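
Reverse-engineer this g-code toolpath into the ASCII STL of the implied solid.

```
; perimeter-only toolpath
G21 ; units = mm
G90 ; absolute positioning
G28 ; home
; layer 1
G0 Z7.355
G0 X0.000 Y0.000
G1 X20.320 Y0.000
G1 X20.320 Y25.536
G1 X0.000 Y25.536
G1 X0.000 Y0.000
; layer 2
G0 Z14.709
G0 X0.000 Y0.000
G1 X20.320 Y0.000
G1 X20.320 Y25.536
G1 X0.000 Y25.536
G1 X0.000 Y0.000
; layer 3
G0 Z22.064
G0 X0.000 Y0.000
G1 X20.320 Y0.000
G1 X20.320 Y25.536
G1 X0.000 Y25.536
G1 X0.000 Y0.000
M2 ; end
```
solid part
  facet normal 0.0000 0.0000 -1.0000
    outer loop
      vertex 20.320 25.536 0.000
      vertex 20.320 0.000 0.000
      vertex 0.000 0.000 0.000
    endloop
  endfacet
  facet normal 0.0000 0.0000 -1.0000
    outer loop
      vertex 0.000 25.536 0.000
      vertex 20.320 25.536 0.000
      vertex 0.000 0.000 0.000
    endloop
  endfacet
  facet normal 0.0000 0.0000 1.0000
    outer loop
      vertex 0.000 0.000 22.064
      vertex 20.320 0.000 22.064
      vertex 20.320 25.536 22.064
    endloop
  endfacet
  facet normal 0.0000 0.0000 1.0000
    outer loop
      vertex 0.000 0.000 22.064
      vertex 20.320 25.536 22.064
      vertex 0.000 25.536 22.064
    endloop
  endfacet
  facet normal 0.0000 -1.0000 0.0000
    outer loop
      vertex 0.000 0.000 0.000
      vertex 20.320 0.000 0.000
      vertex 20.320 0.000 22.064
    endloop
  endfacet
  facet normal 0.0000 -1.0000 0.0000
    outer loop
      vertex 0.000 0.000 0.000
      vertex 20.320 0.000 22.064
      vertex 0.000 0.000 22.064
    endloop
  endfacet
  facet normal 0.0000 1.0000 0.0000
    outer loop
      vertex 20.320 25.536 22.064
      vertex 20.320 25.536 0.000
      vertex 0.000 25.536 0.000
    endloop
  endfacet
  facet normal 0.0000 1.0000 0.0000
    outer loop
      vertex 0.000 25.536 22.064
      vertex 20.320 25.536 22.064
      vertex 0.000 25.536 0.000
    endloop
  endfacet
  facet normal -1.0000 0.0000 0.0000
    outer loop
      vertex 0.000 25.536 22.064
      vertex 0.000 25.536 0.000
      vertex 0.000 0.000 0.000
    endloop
  endfacet
  facet normal -1.0000 0.0000 0.0000
    outer loop
      vertex 0.000 0.000 22.064
      vertex 0.000 25.536 22.064
      vertex 0.000 0.000 0.000
    endloop
  endfacet
  facet normal 1.0000 0.0000 0.0000
    outer loop
      vertex 20.320 0.000 0.000
      vertex 20.320 25.536 0.000
      vertex 20.320 25.536 22.064
    endloop
  endfacet
  facet normal 1.0000 0.0000 0.0000
    outer loop
      vertex 20.320 0.000 0.000
      vertex 20.320 25.536 22.064
      vertex 20.320 0.000 22.064
    endloop
  endfacet
endsolid part

The G0 Z moves step by Δz≈7.355 mm. Every layer's G1 loop is the same polygon, so the solid is a straight extrusion of it from z=0 to z≈22.1. Closing with flat bottom and top caps and triangulating gives 12 facets — a rectangular box, roughly 20.3 × 25.5 mm footprint and 22.1 mm tall.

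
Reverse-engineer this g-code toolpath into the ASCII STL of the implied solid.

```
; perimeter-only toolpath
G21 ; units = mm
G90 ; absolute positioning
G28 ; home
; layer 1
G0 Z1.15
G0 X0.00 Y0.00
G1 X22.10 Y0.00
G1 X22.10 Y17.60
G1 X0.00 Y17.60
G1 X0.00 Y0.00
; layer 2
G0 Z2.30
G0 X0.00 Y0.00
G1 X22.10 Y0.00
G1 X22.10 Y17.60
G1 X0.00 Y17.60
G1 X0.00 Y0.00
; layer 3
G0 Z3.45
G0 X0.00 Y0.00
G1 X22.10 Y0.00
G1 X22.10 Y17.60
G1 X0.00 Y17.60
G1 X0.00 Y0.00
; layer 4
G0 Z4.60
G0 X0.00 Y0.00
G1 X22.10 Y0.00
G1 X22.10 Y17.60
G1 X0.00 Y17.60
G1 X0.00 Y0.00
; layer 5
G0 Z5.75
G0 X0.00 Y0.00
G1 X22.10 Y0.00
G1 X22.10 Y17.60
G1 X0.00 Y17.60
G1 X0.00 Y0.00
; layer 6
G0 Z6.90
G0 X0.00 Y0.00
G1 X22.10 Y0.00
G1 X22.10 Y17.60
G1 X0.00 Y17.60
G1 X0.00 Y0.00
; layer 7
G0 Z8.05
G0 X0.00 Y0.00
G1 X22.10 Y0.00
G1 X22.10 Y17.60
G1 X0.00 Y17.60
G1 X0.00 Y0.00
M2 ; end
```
solid part
  facet normal 0.0000 0.0000 -1.0000
    outer loop
      vertex 22.10 17.60 0.00
      vertex 22.10 0.00 0.00
      vertex 0.00 0.00 0.00
    endloop
  endfacet
  facet normal 0.0000 0.0000 -1.0000
    outer loop
      vertex 0.00 17.60 0.00
      vertex 22.10 17.60 0.00
      vertex 0.00 0.00 0.00
    endloop
  endfacet
  facet normal 0.0000 0.0000 1.0000
    outer loop
      vertex 0.00 0.00 8.05
      vertex 22.10 0.00 8.05
      vertex 22.10 17.60 8.05
    endloop
  endfacet
  facet normal 0.0000 0.0000 1.0000
    outer loop
      vertex 0.00 0.00 8.05
      vertex 22.10 17.60 8.05
      vertex 0.00 17.60 8.05
    endloop
  endfacet
  facet normal 0.0000 -1.0000 0.0000
    outer loop
      vertex 0.00 0.00 0.00
      vertex 22.10 0.00 0.00
      vertex 22.10 0.00 8.05
    endloop
  endfacet
  facet normal 0.0000 -1.0000 0.0000
    outer loop
      vertex 0.00 0.00 0.00
      vertex 22.10 0.00 8.05
      vertex 0.00 0.00 8.05
    endloop
  endfacet
  facet normal 0.0000 1.0000 0.0000
    outer loop
      vertex 22.10 17.60 8.05
      vertex 22.10 17.60 0.00
      vertex 0.00 17.60 0.00
    endloop
  endfacet
  facet normal 0.0000 1.0000 0.0000
    outer loop
      vertex 0.00 17.60 8.05
      vertex 22.10 17.60 8.05
      vertex 0.00 17.60 0.00
    endloop
  endfacet
  facet normal -1.0000 0.0000 0.0000
    outer loop
      vertex 0.00 17.60 8.05
      vertex 0.00 17.60 0.00
      vertex 0.00 0.00 0.00
    endloop
  endfacet
  facet normal -1.0000 0.0000 0.0000
    outer loop
      vertex 0.00 0.00 8.05
      vertex 0.00 17.60 8.05
      vertex 0.00 0.00 0.00
    endloop
  endfacet
  facet normal 1.0000 0.0000 0.0000
    outer loop
      vertex 22.10 0.00 0.00
      vertex 22.10 17.60 0.00
      vertex 22.10 17.60 8.05
    endloop
  endfacet
  facet normal 1.0000 0.0000 0.0000
    outer loop
      vertex 22.10 0.00 0.00
      vertex 22.10 17.60 8.05
      vertex 22.10 0.00 8.05
    endloop
  endfacet
endsolid part

The G0 Z moves step by Δz≈1.15 mm. Every layer's G1 loop is the same polygon, so the solid is a straight extrusion of it from z=0 to z≈8.05. Closing with flat bottom and top caps and triangulating gives 12 facets — a rectangular box, roughly 22.1 × 17.6 mm footprint and 8.05 mm tall.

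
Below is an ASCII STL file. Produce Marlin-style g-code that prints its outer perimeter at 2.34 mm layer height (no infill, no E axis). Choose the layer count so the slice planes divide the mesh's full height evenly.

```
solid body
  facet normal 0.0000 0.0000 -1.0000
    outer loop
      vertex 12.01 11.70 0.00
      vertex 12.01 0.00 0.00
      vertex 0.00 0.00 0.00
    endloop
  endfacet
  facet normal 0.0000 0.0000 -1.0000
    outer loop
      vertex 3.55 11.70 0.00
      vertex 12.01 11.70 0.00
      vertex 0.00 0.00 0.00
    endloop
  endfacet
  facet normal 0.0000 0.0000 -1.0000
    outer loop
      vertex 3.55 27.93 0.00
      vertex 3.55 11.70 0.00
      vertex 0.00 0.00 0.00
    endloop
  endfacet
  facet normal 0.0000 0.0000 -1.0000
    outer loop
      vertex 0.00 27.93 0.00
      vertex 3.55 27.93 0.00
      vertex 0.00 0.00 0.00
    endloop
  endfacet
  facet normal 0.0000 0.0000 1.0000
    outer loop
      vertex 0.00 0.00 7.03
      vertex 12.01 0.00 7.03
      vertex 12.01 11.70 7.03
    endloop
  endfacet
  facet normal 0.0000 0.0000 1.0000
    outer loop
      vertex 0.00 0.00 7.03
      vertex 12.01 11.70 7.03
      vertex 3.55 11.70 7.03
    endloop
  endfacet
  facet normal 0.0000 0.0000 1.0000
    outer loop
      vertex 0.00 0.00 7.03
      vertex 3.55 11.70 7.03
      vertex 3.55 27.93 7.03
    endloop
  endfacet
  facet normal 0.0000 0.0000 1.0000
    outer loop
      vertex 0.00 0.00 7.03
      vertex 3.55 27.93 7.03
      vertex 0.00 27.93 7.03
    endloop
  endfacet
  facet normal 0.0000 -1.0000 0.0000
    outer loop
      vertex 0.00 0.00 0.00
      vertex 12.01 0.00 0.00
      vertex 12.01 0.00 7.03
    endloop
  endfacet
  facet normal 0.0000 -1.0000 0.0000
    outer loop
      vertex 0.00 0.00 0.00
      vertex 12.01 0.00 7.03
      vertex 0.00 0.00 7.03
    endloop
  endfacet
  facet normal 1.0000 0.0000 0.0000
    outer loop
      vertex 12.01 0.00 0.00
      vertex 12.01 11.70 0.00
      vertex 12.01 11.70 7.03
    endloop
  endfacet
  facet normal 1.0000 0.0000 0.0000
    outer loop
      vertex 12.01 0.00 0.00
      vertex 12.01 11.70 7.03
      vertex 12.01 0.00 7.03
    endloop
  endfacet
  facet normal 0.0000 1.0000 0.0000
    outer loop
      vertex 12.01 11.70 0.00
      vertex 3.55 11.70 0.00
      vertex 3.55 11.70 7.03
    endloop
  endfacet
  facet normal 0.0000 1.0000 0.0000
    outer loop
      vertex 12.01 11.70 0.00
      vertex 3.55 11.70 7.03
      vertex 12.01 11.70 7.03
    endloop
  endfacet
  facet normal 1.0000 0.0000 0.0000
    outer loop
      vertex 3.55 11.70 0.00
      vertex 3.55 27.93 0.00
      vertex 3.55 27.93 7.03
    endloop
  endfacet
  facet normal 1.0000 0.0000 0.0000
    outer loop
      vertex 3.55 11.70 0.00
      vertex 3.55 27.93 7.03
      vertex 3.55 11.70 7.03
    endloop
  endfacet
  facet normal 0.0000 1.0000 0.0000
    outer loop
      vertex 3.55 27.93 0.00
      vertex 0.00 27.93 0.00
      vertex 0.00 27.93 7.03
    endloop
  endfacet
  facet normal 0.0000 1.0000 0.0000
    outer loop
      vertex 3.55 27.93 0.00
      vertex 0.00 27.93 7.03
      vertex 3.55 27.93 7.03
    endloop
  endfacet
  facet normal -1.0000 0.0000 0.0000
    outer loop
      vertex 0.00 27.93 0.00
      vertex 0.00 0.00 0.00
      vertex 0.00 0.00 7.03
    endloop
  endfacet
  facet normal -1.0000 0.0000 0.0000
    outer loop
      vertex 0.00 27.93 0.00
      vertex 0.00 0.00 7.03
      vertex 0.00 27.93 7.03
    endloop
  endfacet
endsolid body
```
; perimeter-only toolpath
G21 ; units = mm
G90 ; absolute positioning
G28 ; home
; layer 1
G0 Z2.34
G0 X0.00 Y0.00
G1 X12.01 Y0.00
G1 X12.01 Y11.70
G1 X3.55 Y11.70
G1 X3.55 Y27.93
G1 X0.00 Y27.93
G1 X0.00 Y0.00
; layer 2
G0 Z4.69
G0 X0.00 Y0.00
G1 X12.01 Y0.00
G1 X12.01 Y11.70
G1 X3.55 Y11.70
G1 X3.55 Y27.93
G1 X0.00 Y27.93
G1 X0.00 Y0.00
; layer 3
G0 Z7.03
G0 X0.00 Y0.00
G1 X12.01 Y0.00
G1 X12.01 Y11.70
G1 X3.55 Y11.70
G1 X3.55 Y27.93
G1 X0.00 Y27.93
G1 X0.00 Y0.00
M2 ; end

The solid is an L-shaped prism: outer 12 × 27.9 mm, arm thicknesses ≈ 11.7 mm (horizontal) and 3.55 mm (vertical), extruded 7.03 mm in z. Slicing at Δz = 2.34 mm — 3 equal slices spanning the solid's height, so layer i sits at z = i·h/3 — gives 3 non-empty perimeters. Each is a 6-segment closed polygon; G0 lifts to the layer z and rapids to the start vertex, then G1 traces the edges.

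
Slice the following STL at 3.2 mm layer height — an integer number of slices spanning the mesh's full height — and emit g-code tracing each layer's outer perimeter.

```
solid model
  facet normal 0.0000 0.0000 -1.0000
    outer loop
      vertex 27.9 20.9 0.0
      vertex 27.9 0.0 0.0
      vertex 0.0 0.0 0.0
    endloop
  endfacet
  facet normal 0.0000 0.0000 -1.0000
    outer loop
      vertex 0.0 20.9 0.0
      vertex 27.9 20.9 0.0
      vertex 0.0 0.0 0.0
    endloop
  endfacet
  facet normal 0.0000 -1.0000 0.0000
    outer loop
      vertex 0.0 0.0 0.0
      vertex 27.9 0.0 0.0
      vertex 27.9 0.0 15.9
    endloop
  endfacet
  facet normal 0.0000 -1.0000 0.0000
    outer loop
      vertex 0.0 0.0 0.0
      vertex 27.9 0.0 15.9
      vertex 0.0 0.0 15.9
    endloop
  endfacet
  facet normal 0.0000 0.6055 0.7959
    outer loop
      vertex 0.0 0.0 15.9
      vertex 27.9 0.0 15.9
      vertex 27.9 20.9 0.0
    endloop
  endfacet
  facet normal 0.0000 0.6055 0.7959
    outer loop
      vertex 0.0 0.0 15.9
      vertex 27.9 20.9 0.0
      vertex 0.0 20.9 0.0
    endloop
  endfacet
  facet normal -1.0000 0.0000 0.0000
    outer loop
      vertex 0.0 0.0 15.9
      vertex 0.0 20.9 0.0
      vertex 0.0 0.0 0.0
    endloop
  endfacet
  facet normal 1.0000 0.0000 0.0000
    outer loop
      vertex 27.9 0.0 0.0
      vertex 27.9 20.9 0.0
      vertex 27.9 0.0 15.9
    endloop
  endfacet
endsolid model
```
; perimeter-only toolpath
G21 ; units = mm
G90 ; absolute positioning
G28 ; home
; layer 1
G0 Z3.2
G0 X0.0 Y0.0
G1 X27.9 Y0.0
G1 X27.9 Y16.7
G1 X0.0 Y16.7
G1 X0.0 Y0.0
; layer 2
G0 Z6.4
G0 X0.0 Y0.0
G1 X27.9 Y0.0
G1 X27.9 Y12.5
G1 X0.0 Y12.5
G1 X0.0 Y0.0
; layer 3
G0 Z9.5
G0 X0.0 Y0.0
G1 X27.9 Y0.0
G1 X27.9 Y8.4
G1 X0.0 Y8.4
G1 X0.0 Y0.0
; layer 4
G0 Z12.7
G0 X0.0 Y0.0
G1 X27.9 Y0.0
G1 X27.9 Y4.2
G1 X0.0 Y4.2
G1 X0.0 Y0.0
M2 ; end

The solid is a wedge (ramp): 27.9 × 20.9 mm base, rising to 15.9 mm along the y=0 edge and sloping linearly to z=0 at y=20.9. Slicing at Δz = 3.2 mm — 5 equal slices spanning the solid's height, so layer i sits at z = i·h/5 — gives 4 non-empty perimeters. Each is a 4-segment closed polygon; G0 lifts to the layer z and rapids to the start vertex, then G1 traces the edges. The cross-section shrinks linearly with z (the slice at the apex is degenerate and omitted).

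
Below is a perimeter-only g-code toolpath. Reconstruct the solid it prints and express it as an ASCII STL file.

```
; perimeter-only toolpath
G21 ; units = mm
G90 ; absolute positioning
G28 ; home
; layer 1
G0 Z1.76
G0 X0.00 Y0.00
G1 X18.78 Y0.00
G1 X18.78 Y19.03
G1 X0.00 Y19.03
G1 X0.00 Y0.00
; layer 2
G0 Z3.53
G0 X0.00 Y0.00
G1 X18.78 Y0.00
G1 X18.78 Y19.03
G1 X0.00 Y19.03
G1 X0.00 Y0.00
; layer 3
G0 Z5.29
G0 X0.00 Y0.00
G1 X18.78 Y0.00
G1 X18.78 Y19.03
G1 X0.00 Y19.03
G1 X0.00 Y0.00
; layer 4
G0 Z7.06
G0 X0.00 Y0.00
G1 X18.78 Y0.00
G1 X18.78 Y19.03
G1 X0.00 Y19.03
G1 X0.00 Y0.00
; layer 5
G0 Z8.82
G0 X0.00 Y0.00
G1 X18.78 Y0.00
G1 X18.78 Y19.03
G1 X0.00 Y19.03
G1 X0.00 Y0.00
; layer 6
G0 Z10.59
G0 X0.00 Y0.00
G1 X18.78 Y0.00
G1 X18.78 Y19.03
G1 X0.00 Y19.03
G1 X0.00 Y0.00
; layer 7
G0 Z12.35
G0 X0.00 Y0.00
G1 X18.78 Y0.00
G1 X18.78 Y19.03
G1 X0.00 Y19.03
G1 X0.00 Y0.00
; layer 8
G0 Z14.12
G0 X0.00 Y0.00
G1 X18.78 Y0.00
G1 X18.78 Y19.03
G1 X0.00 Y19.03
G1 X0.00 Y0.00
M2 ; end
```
solid part
  facet normal 0.0000 0.0000 -1.0000
    outer loop
      vertex 18.78 19.03 0.00
      vertex 18.78 0.00 0.00
      vertex 0.00 0.00 0.00
    endloop
  endfacet
  facet normal 0.0000 0.0000 -1.0000
    outer loop
      vertex 0.00 19.03 0.00
      vertex 18.78 19.03 0.00
      vertex 0.00 0.00 0.00
    endloop
  endfacet
  facet normal 0.0000 0.0000 1.0000
    outer loop
      vertex 0.00 0.00 14.12
      vertex 18.78 0.00 14.12
      vertex 18.78 19.03 14.12
    endloop
  endfacet
  facet normal 0.0000 0.0000 1.0000
    outer loop
      vertex 0.00 0.00 14.12
      vertex 18.78 19.03 14.12
      vertex 0.00 19.03 14.12
    endloop
  endfacet
  facet normal 0.0000 -1.0000 0.0000
    outer loop
      vertex 0.00 0.00 0.00
      vertex 18.78 0.00 0.00
      vertex 18.78 0.00 14.12
    endloop
  endfacet
  facet normal 0.0000 -1.0000 0.0000
    outer loop
      vertex 0.00 0.00 0.00
      vertex 18.78 0.00 14.12
      vertex 0.00 0.00 14.12
    endloop
  endfacet
  facet normal 0.0000 1.0000 0.0000
    outer loop
      vertex 18.78 19.03 14.12
      vertex 18.78 19.03 0.00
      vertex 0.00 19.03 0.00
    endloop
  endfacet
  facet normal 0.0000 1.0000 0.0000
    outer loop
      vertex 0.00 19.03 14.12
      vertex 18.78 19.03 14.12
      vertex 0.00 19.03 0.00
    endloop
  endfacet
  facet normal -1.0000 0.0000 0.0000
    outer loop
      vertex 0.00 19.03 14.12
      vertex 0.00 19.03 0.00
      vertex 0.00 0.00 0.00
    endloop
  endfacet
  facet normal -1.0000 0.0000 0.0000
    outer loop
      vertex 0.00 0.00 14.12
      vertex 0.00 19.03 14.12
      vertex 0.00 0.00 0.00
    endloop
  endfacet
  facet normal 1.0000 0.0000 0.0000
    outer loop
      vertex 18.78 0.00 0.00
      vertex 18.78 19.03 0.00
      vertex 18.78 19.03 14.12
    endloop
  endfacet
  facet normal 1.0000 0.0000 0.0000
    outer loop
      vertex 18.78 0.00 0.00
      vertex 18.78 19.03 14.12
      vertex 18.78 0.00 14.12
    endloop
  endfacet
endsolid part

The G0 Z moves step by Δz≈1.76 mm. Every layer's G1 loop is the same polygon, so the solid is a straight extrusion of it from z=0 to z≈14.1. Closing with flat bottom and top caps and triangulating gives 12 facets — a rectangular box, roughly 18.8 × 19 mm footprint and 14.1 mm tall.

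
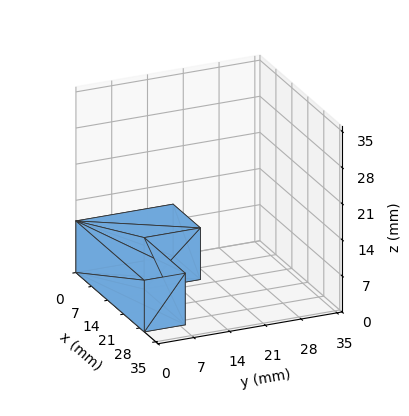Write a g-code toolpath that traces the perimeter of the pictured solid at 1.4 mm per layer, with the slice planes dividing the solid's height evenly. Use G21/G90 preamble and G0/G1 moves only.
Reading the render: the shape is an L-shaped prism: outer 30 × 19 mm, arm thicknesses ≈ 8 mm (horizontal) and 12 mm (vertical), extruded 10 mm in z (dimensions read to the nearest mm from the axis ticks). For the g-code, the solid's height is divided into equal slices at the stated Δz and each level perimeter traced with G1 moves after a G0 lift.

; perimeter-only toolpath
G21 ; units = mm
G90 ; absolute positioning
G28 ; home
; layer 1
G0 Z1.4
G0 X0.0 Y0.0
G1 X30.0 Y0.0
G1 X30.0 Y8.0
G1 X12.0 Y8.0
G1 X12.0 Y19.0
G1 X0.0 Y19.0
G1 X0.0 Y0.0
; layer 2
G0 Z2.9
G0 X0.0 Y0.0
G1 X30.0 Y0.0
G1 X30.0 Y8.0
G1 X12.0 Y8.0
G1 X12.0 Y19.0
G1 X0.0 Y19.0
G1 X0.0 Y0.0
; layer 3
G0 Z4.3
G0 X0.0 Y0.0
G1 X30.0 Y0.0
G1 X30.0 Y8.0
G1 X12.0 Y8.0
G1 X12.0 Y19.0
G1 X0.0 Y19.0
G1 X0.0 Y0.0
; layer 4
G0 Z5.7
G0 X0.0 Y0.0
G1 X30.0 Y0.0
G1 X30.0 Y8.0
G1 X12.0 Y8.0
G1 X12.0 Y19.0
G1 X0.0 Y19.0
G1 X0.0 Y0.0
; layer 5
G0 Z7.1
G0 X0.0 Y0.0
G1 X30.0 Y0.0
G1 X30.0 Y8.0
G1 X12.0 Y8.0
G1 X12.0 Y19.0
G1 X0.0 Y19.0
G1 X0.0 Y0.0
; layer 6
G0 Z8.6
G0 X0.0 Y0.0
G1 X30.0 Y0.0
G1 X30.0 Y8.0
G1 X12.0 Y8.0
G1 X12.0 Y19.0
G1 X0.0 Y19.0
G1 X0.0 Y0.0
; layer 7
G0 Z10.0
G0 X0.0 Y0.0
G1 X30.0 Y0.0
G1 X30.0 Y8.0
G1 X12.0 Y8.0
G1 X12.0 Y19.0
G1 X0.0 Y19.0
G1 X0.0 Y0.0
M2 ; end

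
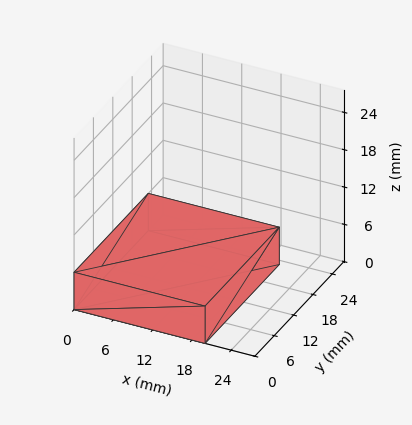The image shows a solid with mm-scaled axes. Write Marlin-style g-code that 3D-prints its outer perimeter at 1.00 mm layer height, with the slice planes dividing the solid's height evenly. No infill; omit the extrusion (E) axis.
Reading the render: the shape is a rectangular box, roughly 20 × 23 mm footprint and 6 mm tall (dimensions read to the nearest mm from the axis ticks). For the g-code, the solid's height is divided into equal slices at the stated Δz and each level perimeter traced with G1 moves after a G0 lift.

; perimeter-only toolpath
G21 ; units = mm
G90 ; absolute positioning
G28 ; home
; layer 1
G0 Z1.00
G0 X0.00 Y0.00
G1 X20.00 Y0.00
G1 X20.00 Y23.00
G1 X0.00 Y23.00
G1 X0.00 Y0.00
; layer 2
G0 Z2.00
G0 X0.00 Y0.00
G1 X20.00 Y0.00
G1 X20.00 Y23.00
G1 X0.00 Y23.00
G1 X0.00 Y0.00
; layer 3
G0 Z3.00
G0 X0.00 Y0.00
G1 X20.00 Y0.00
G1 X20.00 Y23.00
G1 X0.00 Y23.00
G1 X0.00 Y0.00
; layer 4
G0 Z4.00
G0 X0.00 Y0.00
G1 X20.00 Y0.00
G1 X20.00 Y23.00
G1 X0.00 Y23.00
G1 X0.00 Y0.00
; layer 5
G0 Z5.00
G0 X0.00 Y0.00
G1 X20.00 Y0.00
G1 X20.00 Y23.00
G1 X0.00 Y23.00
G1 X0.00 Y0.00
; layer 6
G0 Z6.00
G0 X0.00 Y0.00
G1 X20.00 Y0.00
G1 X20.00 Y23.00
G1 X0.00 Y23.00
G1 X0.00 Y0.00
M2 ; end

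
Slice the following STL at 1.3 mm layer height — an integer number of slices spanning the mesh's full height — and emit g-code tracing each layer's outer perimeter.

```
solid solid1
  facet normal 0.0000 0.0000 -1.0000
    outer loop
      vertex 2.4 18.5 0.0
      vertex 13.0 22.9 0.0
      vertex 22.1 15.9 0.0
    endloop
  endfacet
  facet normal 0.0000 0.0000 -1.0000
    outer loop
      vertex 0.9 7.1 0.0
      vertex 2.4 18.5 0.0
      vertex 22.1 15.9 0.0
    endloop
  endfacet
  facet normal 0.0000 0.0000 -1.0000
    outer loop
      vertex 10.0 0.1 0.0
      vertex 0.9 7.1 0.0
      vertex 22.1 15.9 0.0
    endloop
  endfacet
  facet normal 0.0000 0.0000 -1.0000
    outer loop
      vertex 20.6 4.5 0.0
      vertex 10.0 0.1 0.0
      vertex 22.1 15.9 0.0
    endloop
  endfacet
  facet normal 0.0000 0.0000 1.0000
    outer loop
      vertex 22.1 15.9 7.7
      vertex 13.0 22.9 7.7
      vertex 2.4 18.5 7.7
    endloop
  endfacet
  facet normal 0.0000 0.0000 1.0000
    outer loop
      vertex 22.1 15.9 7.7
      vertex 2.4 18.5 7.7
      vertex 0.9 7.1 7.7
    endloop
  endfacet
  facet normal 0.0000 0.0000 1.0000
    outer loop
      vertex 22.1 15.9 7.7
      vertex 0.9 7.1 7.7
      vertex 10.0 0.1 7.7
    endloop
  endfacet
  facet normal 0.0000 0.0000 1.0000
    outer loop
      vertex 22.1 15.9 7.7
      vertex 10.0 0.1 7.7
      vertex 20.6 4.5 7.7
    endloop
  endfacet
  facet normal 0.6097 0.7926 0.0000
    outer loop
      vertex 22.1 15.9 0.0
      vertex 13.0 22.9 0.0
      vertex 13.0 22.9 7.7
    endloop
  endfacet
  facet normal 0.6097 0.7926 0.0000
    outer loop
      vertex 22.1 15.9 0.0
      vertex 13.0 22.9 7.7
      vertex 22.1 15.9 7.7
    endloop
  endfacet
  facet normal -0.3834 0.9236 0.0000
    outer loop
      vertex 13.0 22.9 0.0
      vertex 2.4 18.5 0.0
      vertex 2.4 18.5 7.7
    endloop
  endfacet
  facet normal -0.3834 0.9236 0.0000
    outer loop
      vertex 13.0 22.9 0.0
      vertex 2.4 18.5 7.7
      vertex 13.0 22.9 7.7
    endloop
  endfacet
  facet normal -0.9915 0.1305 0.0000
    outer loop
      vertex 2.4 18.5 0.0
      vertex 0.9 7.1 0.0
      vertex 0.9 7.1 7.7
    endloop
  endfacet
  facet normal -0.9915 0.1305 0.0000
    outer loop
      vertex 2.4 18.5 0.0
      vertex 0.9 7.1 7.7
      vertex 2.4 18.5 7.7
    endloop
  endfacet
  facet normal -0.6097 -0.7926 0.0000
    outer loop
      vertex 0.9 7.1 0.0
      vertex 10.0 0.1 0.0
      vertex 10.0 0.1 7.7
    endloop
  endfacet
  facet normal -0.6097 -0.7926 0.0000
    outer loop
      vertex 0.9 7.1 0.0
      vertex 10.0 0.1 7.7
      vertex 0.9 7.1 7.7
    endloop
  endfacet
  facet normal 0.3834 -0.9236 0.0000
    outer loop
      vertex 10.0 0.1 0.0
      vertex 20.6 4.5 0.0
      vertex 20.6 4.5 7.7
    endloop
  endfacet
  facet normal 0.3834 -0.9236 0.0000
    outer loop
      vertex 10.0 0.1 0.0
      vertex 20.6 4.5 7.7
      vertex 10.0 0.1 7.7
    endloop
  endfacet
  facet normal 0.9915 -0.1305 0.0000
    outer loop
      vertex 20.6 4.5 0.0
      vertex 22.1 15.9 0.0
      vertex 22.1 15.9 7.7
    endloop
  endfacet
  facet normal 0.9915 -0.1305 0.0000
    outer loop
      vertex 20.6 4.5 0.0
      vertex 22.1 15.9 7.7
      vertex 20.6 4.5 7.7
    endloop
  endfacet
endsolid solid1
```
; perimeter-only toolpath
G21 ; units = mm
G90 ; absolute positioning
G28 ; home
; layer 1
G0 Z1.3
G0 X22.1 Y15.9
G1 X13.0 Y22.9
G1 X2.4 Y18.5
G1 X0.9 Y7.1
G1 X10.0 Y0.1
G1 X20.6 Y4.5
G1 X22.1 Y15.9
; layer 2
G0 Z2.6
G0 X22.1 Y15.9
G1 X13.0 Y22.9
G1 X2.4 Y18.5
G1 X0.9 Y7.1
G1 X10.0 Y0.1
G1 X20.6 Y4.5
G1 X22.1 Y15.9
; layer 3
G0 Z3.9
G0 X22.1 Y15.9
G1 X13.0 Y22.9
G1 X2.4 Y18.5
G1 X0.9 Y7.1
G1 X10.0 Y0.1
G1 X20.6 Y4.5
G1 X22.1 Y15.9
; layer 4
G0 Z5.1
G0 X22.1 Y15.9
G1 X13.0 Y22.9
G1 X2.4 Y18.5
G1 X0.9 Y7.1
G1 X10.0 Y0.1
G1 X20.6 Y4.5
G1 X22.1 Y15.9
; layer 5
G0 Z6.4
G0 X22.1 Y15.9
G1 X13.0 Y22.9
G1 X2.4 Y18.5
G1 X0.9 Y7.1
G1 X10.0 Y0.1
G1 X20.6 Y4.5
G1 X22.1 Y15.9
; layer 6
G0 Z7.7
G0 X22.1 Y15.9
G1 X13.0 Y22.9
G1 X2.4 Y18.5
G1 X0.9 Y7.1
G1 X10.0 Y0.1
G1 X20.6 Y4.5
G1 X22.1 Y15.9
M2 ; end

The solid is a regular 6-sided prism (a cylinder approximated with 6 flat sides), circumscribed radius ≈ 11.5 mm, height ≈ 7.7 mm. Slicing at Δz = 1.3 mm — 6 equal slices spanning the solid's height, so layer i sits at z = i·h/6 — gives 6 non-empty perimeters. Each is a 6-segment closed polygon; G0 lifts to the layer z and rapids to the start vertex, then G1 traces the edges.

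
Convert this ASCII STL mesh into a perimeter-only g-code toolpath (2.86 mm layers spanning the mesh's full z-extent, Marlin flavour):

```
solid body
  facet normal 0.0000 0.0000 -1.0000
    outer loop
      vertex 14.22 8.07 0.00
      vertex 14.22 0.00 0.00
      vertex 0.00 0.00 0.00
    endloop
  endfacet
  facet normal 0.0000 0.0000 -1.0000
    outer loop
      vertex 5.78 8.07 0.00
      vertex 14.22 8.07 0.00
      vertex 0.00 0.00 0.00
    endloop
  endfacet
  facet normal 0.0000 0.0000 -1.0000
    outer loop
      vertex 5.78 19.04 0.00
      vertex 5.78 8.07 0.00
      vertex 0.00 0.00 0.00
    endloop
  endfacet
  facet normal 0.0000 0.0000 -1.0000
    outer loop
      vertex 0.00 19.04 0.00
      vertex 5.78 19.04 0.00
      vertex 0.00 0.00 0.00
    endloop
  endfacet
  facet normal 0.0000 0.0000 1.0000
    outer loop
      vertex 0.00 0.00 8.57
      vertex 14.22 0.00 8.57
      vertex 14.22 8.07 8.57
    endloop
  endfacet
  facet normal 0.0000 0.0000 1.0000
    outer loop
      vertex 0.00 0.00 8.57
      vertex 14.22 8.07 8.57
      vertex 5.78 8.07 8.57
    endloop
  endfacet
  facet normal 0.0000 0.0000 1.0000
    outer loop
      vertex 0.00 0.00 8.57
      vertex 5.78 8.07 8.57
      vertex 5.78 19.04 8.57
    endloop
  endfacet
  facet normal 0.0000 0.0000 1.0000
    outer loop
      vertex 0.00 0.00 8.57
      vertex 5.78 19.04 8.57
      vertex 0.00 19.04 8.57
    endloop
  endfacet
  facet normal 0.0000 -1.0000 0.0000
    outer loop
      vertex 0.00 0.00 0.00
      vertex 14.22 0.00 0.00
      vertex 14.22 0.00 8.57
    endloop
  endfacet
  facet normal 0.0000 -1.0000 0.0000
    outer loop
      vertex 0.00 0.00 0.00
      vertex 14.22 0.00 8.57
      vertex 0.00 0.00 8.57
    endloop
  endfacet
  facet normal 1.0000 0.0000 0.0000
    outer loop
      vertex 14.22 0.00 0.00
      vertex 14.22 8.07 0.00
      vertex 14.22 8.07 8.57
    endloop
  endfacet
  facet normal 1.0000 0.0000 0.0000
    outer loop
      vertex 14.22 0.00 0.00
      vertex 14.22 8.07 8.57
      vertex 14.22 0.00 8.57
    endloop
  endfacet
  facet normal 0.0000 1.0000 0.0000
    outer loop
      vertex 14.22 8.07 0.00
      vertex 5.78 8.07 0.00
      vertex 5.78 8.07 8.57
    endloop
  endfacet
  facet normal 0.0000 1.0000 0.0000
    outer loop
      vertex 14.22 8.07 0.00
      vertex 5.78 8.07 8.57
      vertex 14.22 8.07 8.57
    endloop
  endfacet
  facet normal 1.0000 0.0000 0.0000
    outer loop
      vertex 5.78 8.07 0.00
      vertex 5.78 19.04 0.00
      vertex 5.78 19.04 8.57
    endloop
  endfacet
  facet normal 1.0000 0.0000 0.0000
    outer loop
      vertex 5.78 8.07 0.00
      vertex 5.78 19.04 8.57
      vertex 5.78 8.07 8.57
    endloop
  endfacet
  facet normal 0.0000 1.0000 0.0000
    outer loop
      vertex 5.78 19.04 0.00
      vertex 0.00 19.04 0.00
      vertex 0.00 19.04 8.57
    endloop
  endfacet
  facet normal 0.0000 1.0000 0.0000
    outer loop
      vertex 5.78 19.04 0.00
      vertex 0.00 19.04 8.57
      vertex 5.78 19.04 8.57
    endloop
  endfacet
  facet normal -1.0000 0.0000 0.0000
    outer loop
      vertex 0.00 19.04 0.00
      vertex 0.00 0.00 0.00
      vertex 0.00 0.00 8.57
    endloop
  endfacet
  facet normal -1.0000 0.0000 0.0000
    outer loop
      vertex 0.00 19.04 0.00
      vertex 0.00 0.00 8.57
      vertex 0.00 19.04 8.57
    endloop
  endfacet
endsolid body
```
; perimeter-only toolpath
G21 ; units = mm
G90 ; absolute positioning
G28 ; home
; layer 1
G0 Z2.86
G0 X0.00 Y0.00
G1 X14.22 Y0.00
G1 X14.22 Y8.07
G1 X5.78 Y8.07
G1 X5.78 Y19.04
G1 X0.00 Y19.04
G1 X0.00 Y0.00
; layer 2
G0 Z5.71
G0 X0.00 Y0.00
G1 X14.22 Y0.00
G1 X14.22 Y8.07
G1 X5.78 Y8.07
G1 X5.78 Y19.04
G1 X0.00 Y19.04
G1 X0.00 Y0.00
; layer 3
G0 Z8.57
G0 X0.00 Y0.00
G1 X14.22 Y0.00
G1 X14.22 Y8.07
G1 X5.78 Y8.07
G1 X5.78 Y19.04
G1 X0.00 Y19.04
G1 X0.00 Y0.00
M2 ; end

The solid is an L-shaped prism: outer 14.2 × 19 mm, arm thicknesses ≈ 8.07 mm (horizontal) and 5.78 mm (vertical), extruded 8.57 mm in z. Slicing at Δz = 2.86 mm — 3 equal slices spanning the solid's height, so layer i sits at z = i·h/3 — gives 3 non-empty perimeters. Each is a 6-segment closed polygon; G0 lifts to the layer z and rapids to the start vertex, then G1 traces the edges.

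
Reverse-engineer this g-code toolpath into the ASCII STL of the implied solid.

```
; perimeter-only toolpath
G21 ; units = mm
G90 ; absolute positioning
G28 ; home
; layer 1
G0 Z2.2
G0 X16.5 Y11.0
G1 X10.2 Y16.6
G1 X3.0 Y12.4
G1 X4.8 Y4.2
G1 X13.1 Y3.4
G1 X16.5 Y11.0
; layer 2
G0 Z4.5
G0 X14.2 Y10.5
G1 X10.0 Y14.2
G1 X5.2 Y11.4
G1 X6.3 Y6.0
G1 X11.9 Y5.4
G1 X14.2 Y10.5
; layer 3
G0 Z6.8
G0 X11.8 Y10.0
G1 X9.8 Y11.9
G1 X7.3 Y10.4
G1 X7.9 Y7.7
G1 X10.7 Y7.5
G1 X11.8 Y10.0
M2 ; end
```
solid part
  facet normal 0.0000 0.0000 -1.0000
    outer loop
      vertex 0.8 13.3 0.0
      vertex 10.5 19.0 0.0
      vertex 18.8 11.5 0.0
    endloop
  endfacet
  facet normal 0.0000 0.0000 -1.0000
    outer loop
      vertex 3.2 2.4 0.0
      vertex 0.8 13.3 0.0
      vertex 18.8 11.5 0.0
    endloop
  endfacet
  facet normal 0.0000 0.0000 -1.0000
    outer loop
      vertex 14.3 1.3 0.0
      vertex 3.2 2.4 0.0
      vertex 18.8 11.5 0.0
    endloop
  endfacet
  facet normal 0.5089 0.5632 0.6510
    outer loop
      vertex 18.8 11.5 0.0
      vertex 10.5 19.0 0.0
      vertex 9.5 9.5 9.0
    endloop
  endfacet
  facet normal -0.3853 0.6557 0.6493
    outer loop
      vertex 10.5 19.0 0.0
      vertex 0.8 13.3 0.0
      vertex 9.5 9.5 9.0
    endloop
  endfacet
  facet normal -0.7429 -0.1636 0.6491
    outer loop
      vertex 0.8 13.3 0.0
      vertex 3.2 2.4 0.0
      vertex 9.5 9.5 9.0
    endloop
  endfacet
  facet normal -0.0750 -0.7567 0.6494
    outer loop
      vertex 3.2 2.4 0.0
      vertex 14.3 1.3 0.0
      vertex 9.5 9.5 9.0
    endloop
  endfacet
  facet normal 0.6951 -0.3067 0.6502
    outer loop
      vertex 14.3 1.3 0.0
      vertex 18.8 11.5 0.0
      vertex 9.5 9.5 9.0
    endloop
  endfacet
endsolid part

The G0 Z moves step by Δz≈2.2 mm. The G1 loops shrink linearly with z, so the solid tapers from its base footprint up to z≈9. Closing with a flat bottom cap and the tapered top and triangulating gives 8 facets — a regular 5-sided pyramid, base circumscribed radius ≈ 9.5 mm, apex at z ≈ 9 mm.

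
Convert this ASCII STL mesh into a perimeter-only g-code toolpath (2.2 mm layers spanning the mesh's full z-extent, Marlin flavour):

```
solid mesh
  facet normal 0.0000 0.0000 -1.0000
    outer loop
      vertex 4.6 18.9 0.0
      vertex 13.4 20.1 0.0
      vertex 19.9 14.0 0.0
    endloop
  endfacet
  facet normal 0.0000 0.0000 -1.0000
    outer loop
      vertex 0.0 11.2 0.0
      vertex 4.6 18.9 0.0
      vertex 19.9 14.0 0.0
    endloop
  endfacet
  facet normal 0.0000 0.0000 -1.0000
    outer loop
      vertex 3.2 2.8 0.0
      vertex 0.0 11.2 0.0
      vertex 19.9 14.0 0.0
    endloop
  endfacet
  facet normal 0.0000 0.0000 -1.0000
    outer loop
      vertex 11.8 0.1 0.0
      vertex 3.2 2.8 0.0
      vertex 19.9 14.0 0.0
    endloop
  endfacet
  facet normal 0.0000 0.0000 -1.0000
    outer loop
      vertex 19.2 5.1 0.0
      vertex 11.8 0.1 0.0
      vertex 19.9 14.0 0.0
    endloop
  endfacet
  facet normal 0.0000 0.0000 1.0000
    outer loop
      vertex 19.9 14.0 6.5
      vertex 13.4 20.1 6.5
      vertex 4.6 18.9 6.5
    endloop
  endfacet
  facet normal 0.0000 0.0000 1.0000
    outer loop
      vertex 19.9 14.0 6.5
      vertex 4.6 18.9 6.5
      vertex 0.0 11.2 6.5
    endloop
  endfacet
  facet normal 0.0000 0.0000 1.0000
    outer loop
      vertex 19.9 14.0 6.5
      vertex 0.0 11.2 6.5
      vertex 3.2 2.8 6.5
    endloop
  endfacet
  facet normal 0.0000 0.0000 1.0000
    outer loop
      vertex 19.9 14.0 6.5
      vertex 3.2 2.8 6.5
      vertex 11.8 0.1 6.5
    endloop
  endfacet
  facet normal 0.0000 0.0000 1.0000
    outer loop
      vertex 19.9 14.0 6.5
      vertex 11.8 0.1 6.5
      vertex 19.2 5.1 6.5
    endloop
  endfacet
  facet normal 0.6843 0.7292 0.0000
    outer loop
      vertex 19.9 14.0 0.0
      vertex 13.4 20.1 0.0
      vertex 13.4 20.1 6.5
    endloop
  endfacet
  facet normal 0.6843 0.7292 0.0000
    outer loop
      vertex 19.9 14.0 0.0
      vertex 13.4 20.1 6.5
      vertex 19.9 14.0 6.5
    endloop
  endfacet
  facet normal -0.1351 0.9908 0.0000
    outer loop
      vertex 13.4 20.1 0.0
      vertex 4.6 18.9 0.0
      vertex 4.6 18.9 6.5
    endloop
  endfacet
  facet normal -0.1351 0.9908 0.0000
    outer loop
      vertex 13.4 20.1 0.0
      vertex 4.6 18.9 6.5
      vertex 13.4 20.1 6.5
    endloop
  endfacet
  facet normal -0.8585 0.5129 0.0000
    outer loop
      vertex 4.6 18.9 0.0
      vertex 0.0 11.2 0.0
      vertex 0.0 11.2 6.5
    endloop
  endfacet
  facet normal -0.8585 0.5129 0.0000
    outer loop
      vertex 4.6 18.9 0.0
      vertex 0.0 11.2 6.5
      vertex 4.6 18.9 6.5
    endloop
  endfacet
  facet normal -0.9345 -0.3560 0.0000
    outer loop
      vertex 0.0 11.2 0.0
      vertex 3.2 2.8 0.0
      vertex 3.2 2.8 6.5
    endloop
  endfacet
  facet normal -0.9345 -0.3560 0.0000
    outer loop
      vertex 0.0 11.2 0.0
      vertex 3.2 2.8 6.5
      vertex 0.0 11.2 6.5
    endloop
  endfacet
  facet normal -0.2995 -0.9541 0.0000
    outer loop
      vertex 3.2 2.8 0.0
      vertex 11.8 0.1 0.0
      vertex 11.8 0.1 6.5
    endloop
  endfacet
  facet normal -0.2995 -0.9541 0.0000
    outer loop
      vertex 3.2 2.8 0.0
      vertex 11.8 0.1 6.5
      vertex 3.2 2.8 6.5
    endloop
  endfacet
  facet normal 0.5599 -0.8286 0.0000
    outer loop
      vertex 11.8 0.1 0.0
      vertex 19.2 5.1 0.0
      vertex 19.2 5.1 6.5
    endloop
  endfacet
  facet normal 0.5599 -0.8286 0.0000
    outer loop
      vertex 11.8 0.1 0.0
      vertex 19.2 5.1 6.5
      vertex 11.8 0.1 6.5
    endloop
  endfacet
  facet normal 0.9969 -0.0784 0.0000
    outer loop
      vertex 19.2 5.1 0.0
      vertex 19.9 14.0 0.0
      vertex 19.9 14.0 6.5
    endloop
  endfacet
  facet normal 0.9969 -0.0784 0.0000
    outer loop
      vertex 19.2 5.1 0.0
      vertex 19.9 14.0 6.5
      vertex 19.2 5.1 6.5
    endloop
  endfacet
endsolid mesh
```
; perimeter-only toolpath
G21 ; units = mm
G90 ; absolute positioning
G28 ; home
; layer 1
G0 Z2.2
G0 X19.9 Y14.0
G1 X13.4 Y20.1
G1 X4.6 Y18.9
G1 X0.0 Y11.2
G1 X3.2 Y2.8
G1 X11.8 Y0.1
G1 X19.2 Y5.1
G1 X19.9 Y14.0
; layer 2
G0 Z4.3
G0 X19.9 Y14.0
G1 X13.4 Y20.1
G1 X4.6 Y18.9
G1 X0.0 Y11.2
G1 X3.2 Y2.8
G1 X11.8 Y0.1
G1 X19.2 Y5.1
G1 X19.9 Y14.0
; layer 3
G0 Z6.5
G0 X19.9 Y14.0
G1 X13.4 Y20.1
G1 X4.6 Y18.9
G1 X0.0 Y11.2
G1 X3.2 Y2.8
G1 X11.8 Y0.1
G1 X19.2 Y5.1
G1 X19.9 Y14.0
M2 ; end

The solid is a regular 7-sided prism (a cylinder approximated with 7 flat sides), circumscribed radius ≈ 10.3 mm, height ≈ 6.5 mm. Slicing at Δz = 2.2 mm — 3 equal slices spanning the solid's height, so layer i sits at z = i·h/3 — gives 3 non-empty perimeters. Each is a 7-segment closed polygon; G0 lifts to the layer z and rapids to the start vertex, then G1 traces the edges.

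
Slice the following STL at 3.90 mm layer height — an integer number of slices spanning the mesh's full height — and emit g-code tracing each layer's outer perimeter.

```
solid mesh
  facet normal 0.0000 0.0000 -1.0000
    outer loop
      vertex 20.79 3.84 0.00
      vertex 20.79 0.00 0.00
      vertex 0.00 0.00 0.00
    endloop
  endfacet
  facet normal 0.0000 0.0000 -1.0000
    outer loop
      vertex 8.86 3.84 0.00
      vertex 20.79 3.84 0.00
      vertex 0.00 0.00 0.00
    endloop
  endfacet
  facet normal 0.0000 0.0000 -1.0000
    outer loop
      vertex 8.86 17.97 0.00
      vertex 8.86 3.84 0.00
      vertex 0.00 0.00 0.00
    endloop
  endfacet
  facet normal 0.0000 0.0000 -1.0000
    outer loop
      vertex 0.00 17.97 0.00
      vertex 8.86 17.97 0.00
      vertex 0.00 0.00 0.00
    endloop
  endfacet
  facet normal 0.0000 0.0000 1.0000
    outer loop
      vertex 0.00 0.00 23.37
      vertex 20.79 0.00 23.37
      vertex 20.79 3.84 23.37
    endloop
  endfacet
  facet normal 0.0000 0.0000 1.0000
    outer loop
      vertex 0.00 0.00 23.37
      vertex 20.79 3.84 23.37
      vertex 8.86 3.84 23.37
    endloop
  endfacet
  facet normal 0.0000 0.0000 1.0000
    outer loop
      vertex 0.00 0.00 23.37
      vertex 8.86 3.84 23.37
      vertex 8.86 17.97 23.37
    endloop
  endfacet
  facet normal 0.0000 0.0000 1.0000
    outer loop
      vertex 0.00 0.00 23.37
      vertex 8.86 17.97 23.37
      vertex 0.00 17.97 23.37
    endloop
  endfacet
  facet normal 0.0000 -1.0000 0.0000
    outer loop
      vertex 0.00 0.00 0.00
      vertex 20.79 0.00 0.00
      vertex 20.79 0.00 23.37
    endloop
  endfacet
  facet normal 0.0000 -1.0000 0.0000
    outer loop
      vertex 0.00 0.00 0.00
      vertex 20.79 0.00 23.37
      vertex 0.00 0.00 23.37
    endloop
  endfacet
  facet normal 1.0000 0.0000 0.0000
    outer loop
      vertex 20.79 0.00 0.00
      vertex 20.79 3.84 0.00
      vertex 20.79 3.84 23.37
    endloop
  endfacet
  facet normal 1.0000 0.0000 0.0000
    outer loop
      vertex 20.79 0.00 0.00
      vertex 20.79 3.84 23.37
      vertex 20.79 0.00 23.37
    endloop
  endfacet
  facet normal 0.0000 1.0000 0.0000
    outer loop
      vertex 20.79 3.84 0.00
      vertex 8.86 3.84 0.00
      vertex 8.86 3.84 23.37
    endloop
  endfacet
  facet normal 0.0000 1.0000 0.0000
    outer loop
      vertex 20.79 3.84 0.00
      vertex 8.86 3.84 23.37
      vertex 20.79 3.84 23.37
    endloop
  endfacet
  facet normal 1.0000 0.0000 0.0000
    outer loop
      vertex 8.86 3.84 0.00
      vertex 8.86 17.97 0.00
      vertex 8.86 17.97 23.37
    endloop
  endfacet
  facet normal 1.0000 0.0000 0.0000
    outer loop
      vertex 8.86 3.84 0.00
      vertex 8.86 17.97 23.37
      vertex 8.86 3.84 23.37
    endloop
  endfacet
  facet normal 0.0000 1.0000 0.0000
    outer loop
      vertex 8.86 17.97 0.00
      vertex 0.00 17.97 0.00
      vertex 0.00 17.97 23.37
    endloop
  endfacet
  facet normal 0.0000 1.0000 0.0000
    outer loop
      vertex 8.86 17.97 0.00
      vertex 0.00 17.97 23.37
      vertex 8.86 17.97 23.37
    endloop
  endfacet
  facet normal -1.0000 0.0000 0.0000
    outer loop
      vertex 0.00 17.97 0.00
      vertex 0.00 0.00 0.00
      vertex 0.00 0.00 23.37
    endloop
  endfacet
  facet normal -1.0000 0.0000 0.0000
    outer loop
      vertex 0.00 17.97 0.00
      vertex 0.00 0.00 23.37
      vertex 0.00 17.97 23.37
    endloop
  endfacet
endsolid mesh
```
; perimeter-only toolpath
G21 ; units = mm
G90 ; absolute positioning
G28 ; home
; layer 1
G0 Z3.90
G0 X0.00 Y0.00
G1 X20.79 Y0.00
G1 X20.79 Y3.84
G1 X8.86 Y3.84
G1 X8.86 Y17.97
G1 X0.00 Y17.97
G1 X0.00 Y0.00
; layer 2
G0 Z7.79
G0 X0.00 Y0.00
G1 X20.79 Y0.00
G1 X20.79 Y3.84
G1 X8.86 Y3.84
G1 X8.86 Y17.97
G1 X0.00 Y17.97
G1 X0.00 Y0.00
; layer 3
G0 Z11.69
G0 X0.00 Y0.00
G1 X20.79 Y0.00
G1 X20.79 Y3.84
G1 X8.86 Y3.84
G1 X8.86 Y17.97
G1 X0.00 Y17.97
G1 X0.00 Y0.00
; layer 4
G0 Z15.58
G0 X0.00 Y0.00
G1 X20.79 Y0.00
G1 X20.79 Y3.84
G1 X8.86 Y3.84
G1 X8.86 Y17.97
G1 X0.00 Y17.97
G1 X0.00 Y0.00
; layer 5
G0 Z19.48
G0 X0.00 Y0.00
G1 X20.79 Y0.00
G1 X20.79 Y3.84
G1 X8.86 Y3.84
G1 X8.86 Y17.97
G1 X0.00 Y17.97
G1 X0.00 Y0.00
; layer 6
G0 Z23.37
G0 X0.00 Y0.00
G1 X20.79 Y0.00
G1 X20.79 Y3.84
G1 X8.86 Y3.84
G1 X8.86 Y17.97
G1 X0.00 Y17.97
G1 X0.00 Y0.00
M2 ; end

The solid is an L-shaped prism: outer 20.8 × 18 mm, arm thicknesses ≈ 3.84 mm (horizontal) and 8.86 mm (vertical), extruded 23.4 mm in z. Slicing at Δz = 3.90 mm — 6 equal slices spanning the solid's height, so layer i sits at z = i·h/6 — gives 6 non-empty perimeters. Each is a 6-segment closed polygon; G0 lifts to the layer z and rapids to the start vertex, then G1 traces the edges.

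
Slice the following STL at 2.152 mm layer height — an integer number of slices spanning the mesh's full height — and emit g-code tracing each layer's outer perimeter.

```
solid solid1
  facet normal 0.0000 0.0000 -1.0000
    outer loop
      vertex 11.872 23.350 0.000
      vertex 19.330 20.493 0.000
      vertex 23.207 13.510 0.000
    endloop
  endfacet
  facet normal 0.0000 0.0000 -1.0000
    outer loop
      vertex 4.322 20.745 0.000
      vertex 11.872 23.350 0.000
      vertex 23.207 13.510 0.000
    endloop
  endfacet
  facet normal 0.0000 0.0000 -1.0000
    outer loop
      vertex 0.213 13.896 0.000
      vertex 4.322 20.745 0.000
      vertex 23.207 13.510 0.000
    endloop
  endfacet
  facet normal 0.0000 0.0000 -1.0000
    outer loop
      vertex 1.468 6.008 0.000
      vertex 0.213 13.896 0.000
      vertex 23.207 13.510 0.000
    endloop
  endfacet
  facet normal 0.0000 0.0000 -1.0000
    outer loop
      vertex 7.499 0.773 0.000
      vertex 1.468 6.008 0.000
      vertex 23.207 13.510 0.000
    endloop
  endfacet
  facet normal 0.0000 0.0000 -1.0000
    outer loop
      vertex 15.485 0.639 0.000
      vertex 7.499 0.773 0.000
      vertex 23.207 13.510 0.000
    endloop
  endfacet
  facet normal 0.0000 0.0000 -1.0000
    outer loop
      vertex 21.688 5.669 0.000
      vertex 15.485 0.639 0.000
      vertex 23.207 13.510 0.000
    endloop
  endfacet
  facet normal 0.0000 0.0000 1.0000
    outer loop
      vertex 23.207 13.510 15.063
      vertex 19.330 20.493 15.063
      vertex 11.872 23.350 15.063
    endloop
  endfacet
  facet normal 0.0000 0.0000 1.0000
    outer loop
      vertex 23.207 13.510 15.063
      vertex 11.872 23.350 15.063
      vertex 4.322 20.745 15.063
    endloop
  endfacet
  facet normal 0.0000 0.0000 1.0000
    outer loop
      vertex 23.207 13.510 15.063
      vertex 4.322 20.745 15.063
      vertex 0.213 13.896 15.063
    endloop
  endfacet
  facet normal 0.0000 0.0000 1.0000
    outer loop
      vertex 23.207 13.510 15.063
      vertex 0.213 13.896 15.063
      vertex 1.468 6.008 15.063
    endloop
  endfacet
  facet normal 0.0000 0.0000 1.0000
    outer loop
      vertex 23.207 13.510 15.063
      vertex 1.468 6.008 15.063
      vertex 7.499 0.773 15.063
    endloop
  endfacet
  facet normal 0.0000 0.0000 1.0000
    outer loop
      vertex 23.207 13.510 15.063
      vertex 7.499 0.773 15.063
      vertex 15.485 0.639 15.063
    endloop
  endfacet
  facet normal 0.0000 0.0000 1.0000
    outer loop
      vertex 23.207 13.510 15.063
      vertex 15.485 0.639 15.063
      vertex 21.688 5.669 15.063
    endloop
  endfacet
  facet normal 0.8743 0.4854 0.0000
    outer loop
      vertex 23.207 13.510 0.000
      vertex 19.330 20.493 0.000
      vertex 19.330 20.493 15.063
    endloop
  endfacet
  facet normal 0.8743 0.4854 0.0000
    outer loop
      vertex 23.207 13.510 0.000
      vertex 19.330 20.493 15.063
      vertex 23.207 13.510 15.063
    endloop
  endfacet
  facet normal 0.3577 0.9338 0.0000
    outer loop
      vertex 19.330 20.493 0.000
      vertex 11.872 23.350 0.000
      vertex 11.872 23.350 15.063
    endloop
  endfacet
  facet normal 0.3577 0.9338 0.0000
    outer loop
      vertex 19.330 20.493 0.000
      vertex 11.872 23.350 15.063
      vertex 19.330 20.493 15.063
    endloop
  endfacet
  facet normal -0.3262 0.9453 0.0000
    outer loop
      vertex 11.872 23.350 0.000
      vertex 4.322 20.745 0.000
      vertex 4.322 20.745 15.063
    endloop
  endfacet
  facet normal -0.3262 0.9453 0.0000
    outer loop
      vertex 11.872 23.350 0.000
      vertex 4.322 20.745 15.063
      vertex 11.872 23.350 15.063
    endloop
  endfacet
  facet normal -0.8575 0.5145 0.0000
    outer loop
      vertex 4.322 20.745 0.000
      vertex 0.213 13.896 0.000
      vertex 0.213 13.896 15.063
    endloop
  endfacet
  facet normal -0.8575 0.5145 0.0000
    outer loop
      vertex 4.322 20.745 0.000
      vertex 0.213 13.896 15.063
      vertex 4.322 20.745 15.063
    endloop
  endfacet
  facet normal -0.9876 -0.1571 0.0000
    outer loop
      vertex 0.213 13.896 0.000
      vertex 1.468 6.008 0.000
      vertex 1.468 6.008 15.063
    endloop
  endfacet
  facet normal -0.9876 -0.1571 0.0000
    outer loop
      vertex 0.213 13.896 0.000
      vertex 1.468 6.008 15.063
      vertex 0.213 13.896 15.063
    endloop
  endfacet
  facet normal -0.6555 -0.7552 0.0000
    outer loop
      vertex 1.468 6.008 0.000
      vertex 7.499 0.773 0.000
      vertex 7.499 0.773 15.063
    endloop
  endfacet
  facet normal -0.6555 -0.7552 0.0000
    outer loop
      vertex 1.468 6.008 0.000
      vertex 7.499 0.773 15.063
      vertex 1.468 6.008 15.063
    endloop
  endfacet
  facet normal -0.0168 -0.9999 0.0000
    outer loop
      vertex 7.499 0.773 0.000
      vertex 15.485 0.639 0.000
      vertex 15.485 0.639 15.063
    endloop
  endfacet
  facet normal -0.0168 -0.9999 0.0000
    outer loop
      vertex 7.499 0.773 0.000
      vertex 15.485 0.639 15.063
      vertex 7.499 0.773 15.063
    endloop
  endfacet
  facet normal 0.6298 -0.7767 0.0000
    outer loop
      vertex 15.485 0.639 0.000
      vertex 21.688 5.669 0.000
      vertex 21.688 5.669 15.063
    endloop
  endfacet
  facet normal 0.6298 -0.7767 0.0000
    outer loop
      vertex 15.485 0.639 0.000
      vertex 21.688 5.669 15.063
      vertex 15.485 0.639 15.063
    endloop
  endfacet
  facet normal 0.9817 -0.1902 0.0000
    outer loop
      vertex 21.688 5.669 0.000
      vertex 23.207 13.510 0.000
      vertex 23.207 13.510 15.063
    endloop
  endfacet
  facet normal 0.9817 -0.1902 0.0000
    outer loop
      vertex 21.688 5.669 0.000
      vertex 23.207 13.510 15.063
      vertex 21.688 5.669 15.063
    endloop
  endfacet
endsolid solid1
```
; perimeter-only toolpath
G21 ; units = mm
G90 ; absolute positioning
G28 ; home
; layer 1
G0 Z2.152
G0 X23.207 Y13.510
G1 X19.330 Y20.493
G1 X11.872 Y23.350
G1 X4.322 Y20.745
G1 X0.213 Y13.896
G1 X1.468 Y6.008
G1 X7.499 Y0.773
G1 X15.485 Y0.639
G1 X21.688 Y5.669
G1 X23.207 Y13.510
; layer 2
G0 Z4.304
G0 X23.207 Y13.510
G1 X19.330 Y20.493
G1 X11.872 Y23.350
G1 X4.322 Y20.745
G1 X0.213 Y13.896
G1 X1.468 Y6.008
G1 X7.499 Y0.773
G1 X15.485 Y0.639
G1 X21.688 Y5.669
G1 X23.207 Y13.510
; layer 3
G0 Z6.456
G0 X23.207 Y13.510
G1 X19.330 Y20.493
G1 X11.872 Y23.350
G1 X4.322 Y20.745
G1 X0.213 Y13.896
G1 X1.468 Y6.008
G1 X7.499 Y0.773
G1 X15.485 Y0.639
G1 X21.688 Y5.669
G1 X23.207 Y13.510
; layer 4
G0 Z8.607
G0 X23.207 Y13.510
G1 X19.330 Y20.493
G1 X11.872 Y23.350
G1 X4.322 Y20.745
G1 X0.213 Y13.896
G1 X1.468 Y6.008
G1 X7.499 Y0.773
G1 X15.485 Y0.639
G1 X21.688 Y5.669
G1 X23.207 Y13.510
; layer 5
G0 Z10.759
G0 X23.207 Y13.510
G1 X19.330 Y20.493
G1 X11.872 Y23.350
G1 X4.322 Y20.745
G1 X0.213 Y13.896
G1 X1.468 Y6.008
G1 X7.499 Y0.773
G1 X15.485 Y0.639
G1 X21.688 Y5.669
G1 X23.207 Y13.510
; layer 6
G0 Z12.911
G0 X23.207 Y13.510
G1 X19.330 Y20.493
G1 X11.872 Y23.350
G1 X4.322 Y20.745
G1 X0.213 Y13.896
G1 X1.468 Y6.008
G1 X7.499 Y0.773
G1 X15.485 Y0.639
G1 X21.688 Y5.669
G1 X23.207 Y13.510
; layer 7
G0 Z15.063
G0 X23.207 Y13.510
G1 X19.330 Y20.493
G1 X11.872 Y23.350
G1 X4.322 Y20.745
G1 X0.213 Y13.896
G1 X1.468 Y6.008
G1 X7.499 Y0.773
G1 X15.485 Y0.639
G1 X21.688 Y5.669
G1 X23.207 Y13.510
M2 ; end

The solid is a regular 9-sided prism (a cylinder approximated with 9 flat sides), circumscribed radius ≈ 11.7 mm, height ≈ 15.1 mm. Slicing at Δz = 2.152 mm — 7 equal slices spanning the solid's height, so layer i sits at z = i·h/7 — gives 7 non-empty perimeters. Each is a 9-segment closed polygon; G0 lifts to the layer z and rapids to the start vertex, then G1 traces the edges.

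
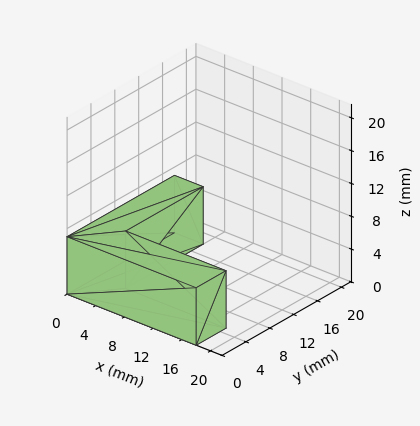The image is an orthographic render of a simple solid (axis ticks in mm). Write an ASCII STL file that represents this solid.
Reading the render: the shape is an L-shaped prism: outer 18 × 18 mm, arm thicknesses ≈ 5 mm (horizontal) and 4 mm (vertical), extruded 7 mm in z (dimensions read to the nearest mm from the axis ticks). For the STL, each face is triangulated and given an outward normal.

solid part
  facet normal 0.0000 0.0000 -1.0000
    outer loop
      vertex 18.00 5.00 0.00
      vertex 18.00 0.00 0.00
      vertex 0.00 0.00 0.00
    endloop
  endfacet
  facet normal 0.0000 0.0000 -1.0000
    outer loop
      vertex 4.00 5.00 0.00
      vertex 18.00 5.00 0.00
      vertex 0.00 0.00 0.00
    endloop
  endfacet
  facet normal 0.0000 0.0000 -1.0000
    outer loop
      vertex 4.00 18.00 0.00
      vertex 4.00 5.00 0.00
      vertex 0.00 0.00 0.00
    endloop
  endfacet
  facet normal 0.0000 0.0000 -1.0000
    outer loop
      vertex 0.00 18.00 0.00
      vertex 4.00 18.00 0.00
      vertex 0.00 0.00 0.00
    endloop
  endfacet
  facet normal 0.0000 0.0000 1.0000
    outer loop
      vertex 0.00 0.00 7.00
      vertex 18.00 0.00 7.00
      vertex 18.00 5.00 7.00
    endloop
  endfacet
  facet normal 0.0000 0.0000 1.0000
    outer loop
      vertex 0.00 0.00 7.00
      vertex 18.00 5.00 7.00
      vertex 4.00 5.00 7.00
    endloop
  endfacet
  facet normal 0.0000 0.0000 1.0000
    outer loop
      vertex 0.00 0.00 7.00
      vertex 4.00 5.00 7.00
      vertex 4.00 18.00 7.00
    endloop
  endfacet
  facet normal 0.0000 0.0000 1.0000
    outer loop
      vertex 0.00 0.00 7.00
      vertex 4.00 18.00 7.00
      vertex 0.00 18.00 7.00
    endloop
  endfacet
  facet normal 0.0000 -1.0000 0.0000
    outer loop
      vertex 0.00 0.00 0.00
      vertex 18.00 0.00 0.00
      vertex 18.00 0.00 7.00
    endloop
  endfacet
  facet normal 0.0000 -1.0000 0.0000
    outer loop
      vertex 0.00 0.00 0.00
      vertex 18.00 0.00 7.00
      vertex 0.00 0.00 7.00
    endloop
  endfacet
  facet normal 1.0000 0.0000 0.0000
    outer loop
      vertex 18.00 0.00 0.00
      vertex 18.00 5.00 0.00
      vertex 18.00 5.00 7.00
    endloop
  endfacet
  facet normal 1.0000 0.0000 0.0000
    outer loop
      vertex 18.00 0.00 0.00
      vertex 18.00 5.00 7.00
      vertex 18.00 0.00 7.00
    endloop
  endfacet
  facet normal 0.0000 1.0000 0.0000
    outer loop
      vertex 18.00 5.00 0.00
      vertex 4.00 5.00 0.00
      vertex 4.00 5.00 7.00
    endloop
  endfacet
  facet normal 0.0000 1.0000 0.0000
    outer loop
      vertex 18.00 5.00 0.00
      vertex 4.00 5.00 7.00
      vertex 18.00 5.00 7.00
    endloop
  endfacet
  facet normal 1.0000 0.0000 0.0000
    outer loop
      vertex 4.00 5.00 0.00
      vertex 4.00 18.00 0.00
      vertex 4.00 18.00 7.00
    endloop
  endfacet
  facet normal 1.0000 0.0000 0.0000
    outer loop
      vertex 4.00 5.00 0.00
      vertex 4.00 18.00 7.00
      vertex 4.00 5.00 7.00
    endloop
  endfacet
  facet normal 0.0000 1.0000 0.0000
    outer loop
      vertex 4.00 18.00 0.00
      vertex 0.00 18.00 0.00
      vertex 0.00 18.00 7.00
    endloop
  endfacet
  facet normal 0.0000 1.0000 0.0000
    outer loop
      vertex 4.00 18.00 0.00
      vertex 0.00 18.00 7.00
      vertex 4.00 18.00 7.00
    endloop
  endfacet
  facet normal -1.0000 0.0000 0.0000
    outer loop
      vertex 0.00 18.00 0.00
      vertex 0.00 0.00 0.00
      vertex 0.00 0.00 7.00
    endloop
  endfacet
  facet normal -1.0000 0.0000 0.0000
    outer loop
      vertex 0.00 18.00 0.00
      vertex 0.00 0.00 7.00
      vertex 0.00 18.00 7.00
    endloop
  endfacet
endsolid part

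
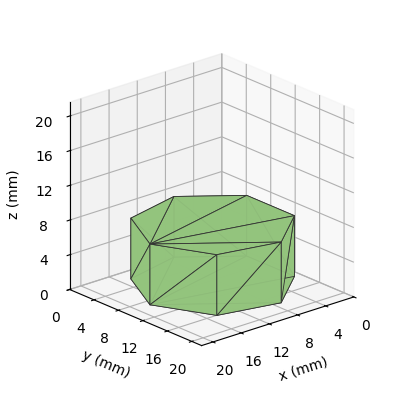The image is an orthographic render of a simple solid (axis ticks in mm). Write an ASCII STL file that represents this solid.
Reading the render: the shape is a regular 7-sided prism (a cylinder approximated with 7 flat sides), circumscribed radius ≈ 9 mm, height ≈ 7 mm (dimensions read to the nearest mm from the axis ticks). For the STL, each face is triangulated and given an outward normal.

solid part
  facet normal 0.0000 0.0000 -1.0000
    outer loop
      vertex 6.997 17.774 0.000
      vertex 14.611 16.036 0.000
      vertex 18.000 9.000 0.000
    endloop
  endfacet
  facet normal 0.0000 0.0000 -1.0000
    outer loop
      vertex 0.891 12.905 0.000
      vertex 6.997 17.774 0.000
      vertex 18.000 9.000 0.000
    endloop
  endfacet
  facet normal 0.0000 0.0000 -1.0000
    outer loop
      vertex 0.891 5.095 0.000
      vertex 0.891 12.905 0.000
      vertex 18.000 9.000 0.000
    endloop
  endfacet
  facet normal 0.0000 0.0000 -1.0000
    outer loop
      vertex 6.997 0.226 0.000
      vertex 0.891 5.095 0.000
      vertex 18.000 9.000 0.000
    endloop
  endfacet
  facet normal 0.0000 0.0000 -1.0000
    outer loop
      vertex 14.611 1.964 0.000
      vertex 6.997 0.226 0.000
      vertex 18.000 9.000 0.000
    endloop
  endfacet
  facet normal 0.0000 0.0000 1.0000
    outer loop
      vertex 18.000 9.000 7.000
      vertex 14.611 16.036 7.000
      vertex 6.997 17.774 7.000
    endloop
  endfacet
  facet normal 0.0000 0.0000 1.0000
    outer loop
      vertex 18.000 9.000 7.000
      vertex 6.997 17.774 7.000
      vertex 0.891 12.905 7.000
    endloop
  endfacet
  facet normal 0.0000 0.0000 1.0000
    outer loop
      vertex 18.000 9.000 7.000
      vertex 0.891 12.905 7.000
      vertex 0.891 5.095 7.000
    endloop
  endfacet
  facet normal 0.0000 0.0000 1.0000
    outer loop
      vertex 18.000 9.000 7.000
      vertex 0.891 5.095 7.000
      vertex 6.997 0.226 7.000
    endloop
  endfacet
  facet normal 0.0000 0.0000 1.0000
    outer loop
      vertex 18.000 9.000 7.000
      vertex 6.997 0.226 7.000
      vertex 14.611 1.964 7.000
    endloop
  endfacet
  facet normal 0.9009 0.4340 0.0000
    outer loop
      vertex 18.000 9.000 0.000
      vertex 14.611 16.036 0.000
      vertex 14.611 16.036 7.000
    endloop
  endfacet
  facet normal 0.9009 0.4340 0.0000
    outer loop
      vertex 18.000 9.000 0.000
      vertex 14.611 16.036 7.000
      vertex 18.000 9.000 7.000
    endloop
  endfacet
  facet normal 0.2225 0.9749 0.0000
    outer loop
      vertex 14.611 16.036 0.000
      vertex 6.997 17.774 0.000
      vertex 6.997 17.774 7.000
    endloop
  endfacet
  facet normal 0.2225 0.9749 0.0000
    outer loop
      vertex 14.611 16.036 0.000
      vertex 6.997 17.774 7.000
      vertex 14.611 16.036 7.000
    endloop
  endfacet
  facet normal -0.6235 0.7819 0.0000
    outer loop
      vertex 6.997 17.774 0.000
      vertex 0.891 12.905 0.000
      vertex 0.891 12.905 7.000
    endloop
  endfacet
  facet normal -0.6235 0.7819 0.0000
    outer loop
      vertex 6.997 17.774 0.000
      vertex 0.891 12.905 7.000
      vertex 6.997 17.774 7.000
    endloop
  endfacet
  facet normal -1.0000 0.0000 0.0000
    outer loop
      vertex 0.891 12.905 0.000
      vertex 0.891 5.095 0.000
      vertex 0.891 5.095 7.000
    endloop
  endfacet
  facet normal -1.0000 0.0000 0.0000
    outer loop
      vertex 0.891 12.905 0.000
      vertex 0.891 5.095 7.000
      vertex 0.891 12.905 7.000
    endloop
  endfacet
  facet normal -0.6235 -0.7819 0.0000
    outer loop
      vertex 0.891 5.095 0.000
      vertex 6.997 0.226 0.000
      vertex 6.997 0.226 7.000
    endloop
  endfacet
  facet normal -0.6235 -0.7819 0.0000
    outer loop
      vertex 0.891 5.095 0.000
      vertex 6.997 0.226 7.000
      vertex 0.891 5.095 7.000
    endloop
  endfacet
  facet normal 0.2225 -0.9749 0.0000
    outer loop
      vertex 6.997 0.226 0.000
      vertex 14.611 1.964 0.000
      vertex 14.611 1.964 7.000
    endloop
  endfacet
  facet normal 0.2225 -0.9749 0.0000
    outer loop
      vertex 6.997 0.226 0.000
      vertex 14.611 1.964 7.000
      vertex 6.997 0.226 7.000
    endloop
  endfacet
  facet normal 0.9009 -0.4340 0.0000
    outer loop
      vertex 14.611 1.964 0.000
      vertex 18.000 9.000 0.000
      vertex 18.000 9.000 7.000
    endloop
  endfacet
  facet normal 0.9009 -0.4340 0.0000
    outer loop
      vertex 14.611 1.964 0.000
      vertex 18.000 9.000 7.000
      vertex 14.611 1.964 7.000
    endloop
  endfacet
endsolid part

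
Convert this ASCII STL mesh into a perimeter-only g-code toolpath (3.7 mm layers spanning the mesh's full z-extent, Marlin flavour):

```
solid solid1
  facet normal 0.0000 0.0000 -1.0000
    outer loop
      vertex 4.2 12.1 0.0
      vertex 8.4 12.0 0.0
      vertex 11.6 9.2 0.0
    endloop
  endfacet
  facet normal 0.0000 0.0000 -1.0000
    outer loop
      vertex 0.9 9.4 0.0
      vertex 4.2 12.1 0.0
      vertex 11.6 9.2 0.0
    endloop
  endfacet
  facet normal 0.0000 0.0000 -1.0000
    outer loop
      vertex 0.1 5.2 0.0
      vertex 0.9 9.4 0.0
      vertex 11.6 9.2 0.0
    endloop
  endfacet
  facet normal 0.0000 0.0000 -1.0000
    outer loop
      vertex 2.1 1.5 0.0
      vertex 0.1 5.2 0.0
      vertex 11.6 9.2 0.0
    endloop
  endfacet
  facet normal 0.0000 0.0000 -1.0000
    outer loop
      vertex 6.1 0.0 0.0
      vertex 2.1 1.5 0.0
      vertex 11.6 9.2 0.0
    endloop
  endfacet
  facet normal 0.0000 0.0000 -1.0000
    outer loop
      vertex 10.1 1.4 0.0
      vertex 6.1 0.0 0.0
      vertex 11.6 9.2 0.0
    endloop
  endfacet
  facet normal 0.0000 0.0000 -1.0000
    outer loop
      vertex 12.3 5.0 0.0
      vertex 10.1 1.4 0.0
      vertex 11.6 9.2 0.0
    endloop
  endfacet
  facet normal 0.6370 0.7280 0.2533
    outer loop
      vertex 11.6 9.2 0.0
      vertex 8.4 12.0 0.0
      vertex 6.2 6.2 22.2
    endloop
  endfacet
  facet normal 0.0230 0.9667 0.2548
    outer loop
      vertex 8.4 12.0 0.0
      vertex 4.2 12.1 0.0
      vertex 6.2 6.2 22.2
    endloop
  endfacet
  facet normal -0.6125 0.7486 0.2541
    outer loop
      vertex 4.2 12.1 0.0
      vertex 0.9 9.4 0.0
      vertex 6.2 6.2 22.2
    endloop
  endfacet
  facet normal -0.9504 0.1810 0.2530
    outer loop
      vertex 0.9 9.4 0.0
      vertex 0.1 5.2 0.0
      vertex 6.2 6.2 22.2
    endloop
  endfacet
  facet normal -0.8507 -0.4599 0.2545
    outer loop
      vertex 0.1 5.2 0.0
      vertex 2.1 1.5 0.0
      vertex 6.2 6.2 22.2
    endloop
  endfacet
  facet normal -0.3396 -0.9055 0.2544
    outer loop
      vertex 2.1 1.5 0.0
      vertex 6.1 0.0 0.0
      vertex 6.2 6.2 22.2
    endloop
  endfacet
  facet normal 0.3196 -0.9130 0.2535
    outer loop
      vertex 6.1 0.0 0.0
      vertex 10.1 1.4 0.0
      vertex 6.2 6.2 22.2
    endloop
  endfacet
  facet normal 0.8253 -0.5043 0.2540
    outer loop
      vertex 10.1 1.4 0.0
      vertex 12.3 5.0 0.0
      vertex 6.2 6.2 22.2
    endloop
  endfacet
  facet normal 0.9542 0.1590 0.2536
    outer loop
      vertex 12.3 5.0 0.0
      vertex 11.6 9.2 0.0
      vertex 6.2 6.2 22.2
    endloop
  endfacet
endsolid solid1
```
; perimeter-only toolpath
G21 ; units = mm
G90 ; absolute positioning
G28 ; home
; layer 1
G0 Z3.7
G0 X10.7 Y8.7
G1 X8.0 Y11.0
G1 X4.5 Y11.1
G1 X1.8 Y8.9
G1 X1.1 Y5.4
G1 X2.8 Y2.3
G1 X6.1 Y1.0
G1 X9.4 Y2.2
G1 X11.3 Y5.2
G1 X10.7 Y8.7
; layer 2
G0 Z7.4
G0 X9.8 Y8.2
G1 X7.7 Y10.1
G1 X4.9 Y10.1
G1 X2.7 Y8.3
G1 X2.1 Y5.5
G1 X3.5 Y3.1
G1 X6.1 Y2.1
G1 X8.8 Y3.0
G1 X10.3 Y5.4
G1 X9.8 Y8.2
; layer 3
G0 Z11.1
G0 X8.9 Y7.7
G1 X7.3 Y9.1
G1 X5.2 Y9.2
G1 X3.6 Y7.8
G1 X3.1 Y5.7
G1 X4.2 Y3.9
G1 X6.2 Y3.1
G1 X8.2 Y3.8
G1 X9.2 Y5.6
G1 X8.9 Y7.7
; layer 4
G0 Z14.8
G0 X8.0 Y7.2
G1 X6.9 Y8.1
G1 X5.5 Y8.2
G1 X4.4 Y7.3
G1 X4.2 Y5.9
G1 X4.8 Y4.6
G1 X6.2 Y4.1
G1 X7.5 Y4.6
G1 X8.2 Y5.8
G1 X8.0 Y7.2
; layer 5
G0 Z18.5
G0 X7.1 Y6.7
G1 X6.6 Y7.2
G1 X5.9 Y7.2
G1 X5.3 Y6.7
G1 X5.2 Y6.0
G1 X5.5 Y5.4
G1 X6.2 Y5.2
G1 X6.8 Y5.4
G1 X7.2 Y6.0
G1 X7.1 Y6.7
M2 ; end

The solid is a regular 9-sided pyramid, base circumscribed radius ≈ 6.2 mm, apex at z ≈ 22.2 mm. Slicing at Δz = 3.7 mm — 6 equal slices spanning the solid's height, so layer i sits at z = i·h/6 — gives 5 non-empty perimeters. Each is a 9-segment closed polygon; G0 lifts to the layer z and rapids to the start vertex, then G1 traces the edges. The cross-section shrinks linearly with z (the slice at the apex is degenerate and omitted).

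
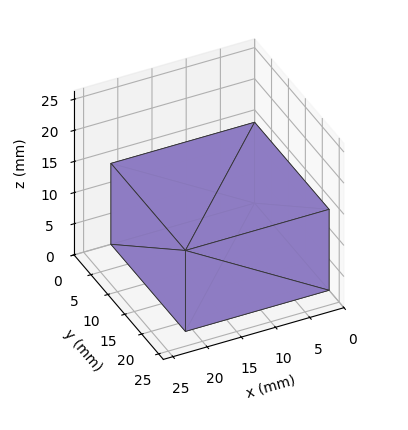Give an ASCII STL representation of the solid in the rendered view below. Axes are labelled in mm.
Reading the render: the shape is a rectangular box, roughly 21 × 22 mm footprint and 13 mm tall (dimensions read to the nearest mm from the axis ticks). For the STL, each face is triangulated and given an outward normal.

solid part
  facet normal 0.0000 0.0000 -1.0000
    outer loop
      vertex 21.0 22.0 0.0
      vertex 21.0 0.0 0.0
      vertex 0.0 0.0 0.0
    endloop
  endfacet
  facet normal 0.0000 0.0000 -1.0000
    outer loop
      vertex 0.0 22.0 0.0
      vertex 21.0 22.0 0.0
      vertex 0.0 0.0 0.0
    endloop
  endfacet
  facet normal 0.0000 0.0000 1.0000
    outer loop
      vertex 0.0 0.0 13.0
      vertex 21.0 0.0 13.0
      vertex 21.0 22.0 13.0
    endloop
  endfacet
  facet normal 0.0000 0.0000 1.0000
    outer loop
      vertex 0.0 0.0 13.0
      vertex 21.0 22.0 13.0
      vertex 0.0 22.0 13.0
    endloop
  endfacet
  facet normal 0.0000 -1.0000 0.0000
    outer loop
      vertex 0.0 0.0 0.0
      vertex 21.0 0.0 0.0
      vertex 21.0 0.0 13.0
    endloop
  endfacet
  facet normal 0.0000 -1.0000 0.0000
    outer loop
      vertex 0.0 0.0 0.0
      vertex 21.0 0.0 13.0
      vertex 0.0 0.0 13.0
    endloop
  endfacet
  facet normal 0.0000 1.0000 0.0000
    outer loop
      vertex 21.0 22.0 13.0
      vertex 21.0 22.0 0.0
      vertex 0.0 22.0 0.0
    endloop
  endfacet
  facet normal 0.0000 1.0000 0.0000
    outer loop
      vertex 0.0 22.0 13.0
      vertex 21.0 22.0 13.0
      vertex 0.0 22.0 0.0
    endloop
  endfacet
  facet normal -1.0000 0.0000 0.0000
    outer loop
      vertex 0.0 22.0 13.0
      vertex 0.0 22.0 0.0
      vertex 0.0 0.0 0.0
    endloop
  endfacet
  facet normal -1.0000 0.0000 0.0000
    outer loop
      vertex 0.0 0.0 13.0
      vertex 0.0 22.0 13.0
      vertex 0.0 0.0 0.0
    endloop
  endfacet
  facet normal 1.0000 0.0000 0.0000
    outer loop
      vertex 21.0 0.0 0.0
      vertex 21.0 22.0 0.0
      vertex 21.0 22.0 13.0
    endloop
  endfacet
  facet normal 1.0000 0.0000 0.0000
    outer loop
      vertex 21.0 0.0 0.0
      vertex 21.0 22.0 13.0
      vertex 21.0 0.0 13.0
    endloop
  endfacet
endsolid part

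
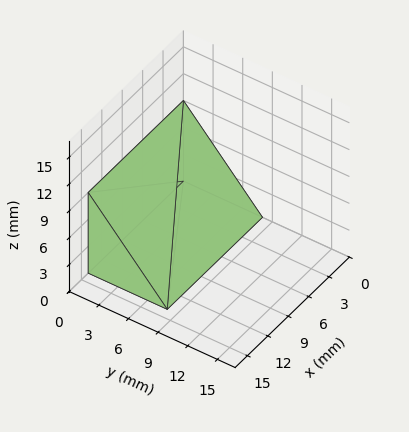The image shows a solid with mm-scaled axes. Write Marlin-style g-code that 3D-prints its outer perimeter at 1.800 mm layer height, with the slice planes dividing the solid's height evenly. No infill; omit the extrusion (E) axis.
Reading the render: the shape is a wedge (ramp): 14 × 8 mm base, rising to 9 mm along the y=0 edge and sloping linearly to z=0 at y=8 (dimensions read to the nearest mm from the axis ticks). For the g-code, the solid's height is divided into equal slices at the stated Δz and each level perimeter traced with G1 moves after a G0 lift.

; perimeter-only toolpath
G21 ; units = mm
G90 ; absolute positioning
G28 ; home
; layer 1
G0 Z1.800
G0 X0.000 Y0.000
G1 X14.000 Y0.000
G1 X14.000 Y6.400
G1 X0.000 Y6.400
G1 X0.000 Y0.000
; layer 2
G0 Z3.600
G0 X0.000 Y0.000
G1 X14.000 Y0.000
G1 X14.000 Y4.800
G1 X0.000 Y4.800
G1 X0.000 Y0.000
; layer 3
G0 Z5.400
G0 X0.000 Y0.000
G1 X14.000 Y0.000
G1 X14.000 Y3.200
G1 X0.000 Y3.200
G1 X0.000 Y0.000
; layer 4
G0 Z7.200
G0 X0.000 Y0.000
G1 X14.000 Y0.000
G1 X14.000 Y1.600
G1 X0.000 Y1.600
G1 X0.000 Y0.000
M2 ; end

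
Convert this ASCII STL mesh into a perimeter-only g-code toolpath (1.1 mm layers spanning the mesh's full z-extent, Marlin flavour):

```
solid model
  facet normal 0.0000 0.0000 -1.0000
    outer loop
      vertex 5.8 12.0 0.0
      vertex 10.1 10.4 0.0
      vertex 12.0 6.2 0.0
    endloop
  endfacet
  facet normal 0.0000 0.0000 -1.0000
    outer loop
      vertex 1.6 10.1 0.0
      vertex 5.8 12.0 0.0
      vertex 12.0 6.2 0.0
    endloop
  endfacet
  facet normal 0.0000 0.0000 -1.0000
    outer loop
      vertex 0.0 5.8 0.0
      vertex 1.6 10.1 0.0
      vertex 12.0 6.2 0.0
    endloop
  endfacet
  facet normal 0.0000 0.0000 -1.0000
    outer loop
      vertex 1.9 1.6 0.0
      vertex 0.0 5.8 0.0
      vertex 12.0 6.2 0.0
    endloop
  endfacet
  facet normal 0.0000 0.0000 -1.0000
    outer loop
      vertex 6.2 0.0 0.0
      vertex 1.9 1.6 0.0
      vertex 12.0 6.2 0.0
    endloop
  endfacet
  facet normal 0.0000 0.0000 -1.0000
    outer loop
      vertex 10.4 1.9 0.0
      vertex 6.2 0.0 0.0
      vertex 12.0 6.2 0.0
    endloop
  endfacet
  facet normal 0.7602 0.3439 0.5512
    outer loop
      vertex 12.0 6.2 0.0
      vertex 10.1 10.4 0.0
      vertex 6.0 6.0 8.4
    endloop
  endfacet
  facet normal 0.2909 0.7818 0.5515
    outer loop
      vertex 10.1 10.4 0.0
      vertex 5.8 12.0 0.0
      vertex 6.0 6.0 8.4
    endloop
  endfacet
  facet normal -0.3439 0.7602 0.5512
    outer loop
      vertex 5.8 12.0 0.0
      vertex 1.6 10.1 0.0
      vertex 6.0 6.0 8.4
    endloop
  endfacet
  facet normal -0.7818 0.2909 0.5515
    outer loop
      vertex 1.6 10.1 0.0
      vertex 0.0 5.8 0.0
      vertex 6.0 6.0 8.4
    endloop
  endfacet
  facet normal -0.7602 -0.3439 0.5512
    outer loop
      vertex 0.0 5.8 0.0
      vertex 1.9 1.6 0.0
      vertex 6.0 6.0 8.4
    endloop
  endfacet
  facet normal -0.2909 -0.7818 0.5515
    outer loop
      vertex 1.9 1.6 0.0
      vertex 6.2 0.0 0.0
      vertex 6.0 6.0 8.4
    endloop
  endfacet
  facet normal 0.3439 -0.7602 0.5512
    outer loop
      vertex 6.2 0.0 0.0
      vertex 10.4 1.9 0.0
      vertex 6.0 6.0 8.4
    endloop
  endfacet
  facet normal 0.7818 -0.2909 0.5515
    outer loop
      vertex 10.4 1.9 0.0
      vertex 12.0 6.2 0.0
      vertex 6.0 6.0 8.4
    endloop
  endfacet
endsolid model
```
; perimeter-only toolpath
G21 ; units = mm
G90 ; absolute positioning
G28 ; home
; layer 1
G0 Z1.1
G0 X11.2 Y6.2
G1 X9.6 Y9.8
G1 X5.8 Y11.2
G1 X2.2 Y9.6
G1 X0.8 Y5.8
G1 X2.4 Y2.2
G1 X6.2 Y0.8
G1 X9.8 Y2.4
G1 X11.2 Y6.2
; layer 2
G0 Z2.1
G0 X10.5 Y6.2
G1 X9.1 Y9.3
G1 X5.8 Y10.5
G1 X2.7 Y9.1
G1 X1.5 Y5.8
G1 X2.9 Y2.7
G1 X6.2 Y1.5
G1 X9.3 Y2.9
G1 X10.5 Y6.2
; layer 3
G0 Z3.2
G0 X9.8 Y6.1
G1 X8.6 Y8.8
G1 X5.9 Y9.8
G1 X3.2 Y8.6
G1 X2.2 Y5.9
G1 X3.4 Y3.2
G1 X6.1 Y2.2
G1 X8.8 Y3.4
G1 X9.8 Y6.1
; layer 4
G0 Z4.2
G0 X9.0 Y6.1
G1 X8.1 Y8.2
G1 X5.9 Y9.0
G1 X3.8 Y8.1
G1 X3.0 Y5.9
G1 X4.0 Y3.8
G1 X6.1 Y3.0
G1 X8.2 Y4.0
G1 X9.0 Y6.1
; layer 5
G0 Z5.2
G0 X8.2 Y6.1
G1 X7.5 Y7.7
G1 X5.9 Y8.2
G1 X4.3 Y7.5
G1 X3.8 Y5.9
G1 X4.5 Y4.3
G1 X6.1 Y3.8
G1 X7.7 Y4.5
G1 X8.2 Y6.1
; layer 6
G0 Z6.3
G0 X7.5 Y6.0
G1 X7.0 Y7.1
G1 X6.0 Y7.5
G1 X4.9 Y7.0
G1 X4.5 Y6.0
G1 X5.0 Y4.9
G1 X6.0 Y4.5
G1 X7.1 Y5.0
G1 X7.5 Y6.0
; layer 7
G0 Z7.4
G0 X6.8 Y6.0
G1 X6.5 Y6.5
G1 X6.0 Y6.8
G1 X5.5 Y6.5
G1 X5.2 Y6.0
G1 X5.5 Y5.5
G1 X6.0 Y5.2
G1 X6.5 Y5.5
G1 X6.8 Y6.0
M2 ; end

The solid is a regular 8-sided pyramid, base circumscribed radius ≈ 6 mm, apex at z ≈ 8.4 mm. Slicing at Δz = 1.1 mm — 8 equal slices spanning the solid's height, so layer i sits at z = i·h/8 — gives 7 non-empty perimeters. Each is a 8-segment closed polygon; G0 lifts to the layer z and rapids to the start vertex, then G1 traces the edges. The cross-section shrinks linearly with z (the slice at the apex is degenerate and omitted).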